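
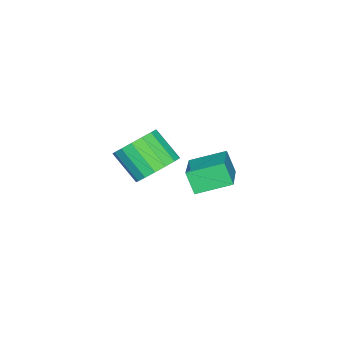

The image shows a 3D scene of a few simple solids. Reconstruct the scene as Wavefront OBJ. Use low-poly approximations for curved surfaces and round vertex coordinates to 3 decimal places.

v 1.046 3.166 1.326
v 0.927 2.718 2.201
v 2.622 3.993 1.964
v 2.503 3.545 2.839
v 1.817 2.055 0.861
v 1.698 1.607 1.736
v 3.393 2.882 1.499
v 3.274 2.434 2.374
v 0.8 -0.27 -0.084
v 1.576 0.089 0.415
v 1.415 -1.05 1.484
v 0.64 -1.41 0.984
v 1.205 0.317 0.603
v 1.044 -0.823 1.671
v 0.741 0.41 0.633
v 0.581 -0.729 1.701
v 0.291 0.347 0.498
v 0.131 -0.792 1.567
v -0.043 0.143 0.231
v -0.203 -0.996 1.299
v -0.183 -0.156 -0.109
v -0.343 -1.295 0.959
v -0.098 -0.481 -0.443
v -0.258 -1.62 0.625
v 0.193 -0.758 -0.695
v 0.032 -1.897 0.373
v 0.622 -0.923 -0.807
v 0.462 -2.062 0.261
v 1.093 -0.939 -0.753
v 0.933 -2.078 0.315
v 1.496 -0.801 -0.546
v 1.336 -1.941 0.522
v 1.74 -0.542 -0.233
v 1.58 -1.682 0.835
v 1.769 -0.221 0.114
v 1.609 -1.36 1.182
f 2 4 1
f 5 2 1
f 1 4 3
f 3 5 1
f 2 8 4
f 6 2 5
f 6 8 2
f 4 8 3
f 7 5 3
f 3 8 7
f 7 6 5
f 8 6 7
f 10 9 13
f 10 13 11
f 11 13 14
f 11 14 12
f 13 9 15
f 13 15 14
f 14 15 16
f 14 16 12
f 15 9 17
f 15 17 16
f 16 17 18
f 16 18 12
f 17 9 19
f 17 19 18
f 18 19 20
f 18 20 12
f 19 9 21
f 19 21 20
f 20 21 22
f 20 22 12
f 21 9 23
f 21 23 22
f 22 23 24
f 22 24 12
f 23 9 25
f 23 25 24
f 24 25 26
f 24 26 12
f 25 9 27
f 25 27 26
f 26 27 28
f 26 28 12
f 27 9 29
f 27 29 28
f 28 29 30
f 28 30 12
f 29 9 31
f 29 31 30
f 30 31 32
f 30 32 12
f 31 9 33
f 31 33 32
f 32 33 34
f 32 34 12
f 33 9 35
f 33 35 34
f 34 35 36
f 34 36 12
f 35 9 10
f 35 10 36
f 36 10 11
f 36 11 12



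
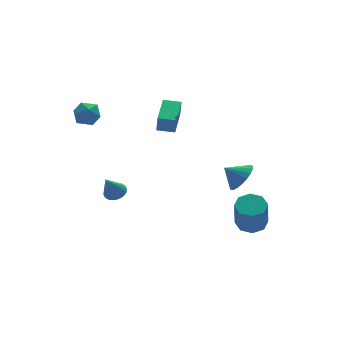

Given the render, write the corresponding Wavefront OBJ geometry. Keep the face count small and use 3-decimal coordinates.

v 0.561 2.17 1.691
v 0.545 1.965 2.731
v -0.307 2.716 1.785
v -0.323 2.511 2.825
v 1.643 3.829 2.035
v 1.627 3.624 3.075
v 0.775 4.375 2.129
v 0.759 4.17 3.169
v 3.105 -2.123 -3.69
v 3.915 -1.838 -3.42
v 3.525 -2.492 -1.56
v 2.715 -2.777 -1.83
v 3.43 -1.355 -3.352
v 3.039 -2.009 -1.492
v 2.754 -1.321 -3.482
v 2.363 -1.975 -1.622
v 2.284 -1.757 -3.734
v 1.893 -2.411 -1.874
v 2.295 -2.408 -3.96
v 1.905 -3.062 -2.1
v 2.781 -2.891 -4.028
v 2.39 -3.545 -2.168
v 3.457 -2.925 -3.898
v 3.066 -3.579 -2.038
v 3.927 -2.489 -3.646
v 3.536 -3.143 -1.786
v -3.218 1.731 -1.804
v -2.642 1.476 -1.576
v -3.902 1.389 -0.456
v -2.62 1.726 -1.501
v -2.689 1.976 -1.473
v -2.839 2.189 -1.495
v -3.046 2.333 -1.564
v -3.28 2.385 -1.669
v -3.504 2.337 -1.795
v -3.684 2.197 -1.922
v -3.794 1.987 -2.032
v -3.815 1.737 -2.106
v -3.746 1.486 -2.135
v -3.596 1.273 -2.113
v -3.389 1.13 -2.044
v -3.156 1.078 -1.938
v -2.931 1.126 -1.812
v -2.751 1.265 -1.685
v 3.629 0.161 -1.609
v 4.097 -0.262 -0.795
v 2.811 0.639 -0.891
v 4.294 0.117 -0.823
v 4.376 0.504 -0.988
v 4.328 0.832 -1.26
v 4.16 1.043 -1.592
v 3.9 1.102 -1.927
v 3.594 0.998 -2.208
v 3.293 0.75 -2.385
v 3.051 0.399 -2.427
v 2.909 0.007 -2.329
v 2.891 -0.358 -2.106
v 3.001 -0.633 -1.797
v 3.22 -0.772 -1.456
v 3.509 -0.749 -1.141
v 3.82 -0.568 -0.907
v -4.377 4.6 3.314
v -3.518 4.667 3.507
v -4.222 3.193 3.113
v -3.363 3.26 3.306
v -3.968 3.38 3.938
v -4.064 4.25 4.062
v -3.676 3.61 2.558
v -3.772 4.48 2.682
v -3.085 4.055 3.039
v -3.265 3.913 3.892
v -4.475 3.947 2.728
v -4.655 3.805 3.581
f 2 4 1
f 5 2 1
f 1 4 3
f 3 5 1
f 2 8 4
f 6 2 5
f 6 8 2
f 4 8 3
f 7 5 3
f 3 8 7
f 7 6 5
f 8 6 7
f 10 9 13
f 10 13 11
f 11 13 14
f 11 14 12
f 13 9 15
f 13 15 14
f 14 15 16
f 14 16 12
f 15 9 17
f 15 17 16
f 16 17 18
f 16 18 12
f 17 9 19
f 17 19 18
f 18 19 20
f 18 20 12
f 19 9 21
f 19 21 20
f 20 21 22
f 20 22 12
f 21 9 23
f 21 23 22
f 22 23 24
f 22 24 12
f 23 9 25
f 23 25 24
f 24 25 26
f 24 26 12
f 25 9 10
f 25 10 26
f 26 10 11
f 26 11 12
f 28 27 30
f 28 30 29
f 30 27 31
f 30 31 29
f 31 27 32
f 31 32 29
f 32 27 33
f 32 33 29
f 33 27 34
f 33 34 29
f 34 27 35
f 34 35 29
f 35 27 36
f 35 36 29
f 36 27 37
f 36 37 29
f 37 27 38
f 37 38 29
f 38 27 39
f 38 39 29
f 39 27 40
f 39 40 29
f 40 27 41
f 40 41 29
f 41 27 42
f 41 42 29
f 42 27 43
f 42 43 29
f 43 27 44
f 43 44 29
f 44 27 28
f 44 28 29
f 46 45 48
f 46 48 47
f 48 45 49
f 48 49 47
f 49 45 50
f 49 50 47
f 50 45 51
f 50 51 47
f 51 45 52
f 51 52 47
f 52 45 53
f 52 53 47
f 53 45 54
f 53 54 47
f 54 45 55
f 54 55 47
f 55 45 56
f 55 56 47
f 56 45 57
f 56 57 47
f 57 45 58
f 57 58 47
f 58 45 59
f 58 59 47
f 59 45 60
f 59 60 47
f 60 45 61
f 60 61 47
f 61 45 46
f 61 46 47
f 62 73 67
f 62 67 63
f 62 63 69
f 62 69 72
f 62 72 73
f 63 67 71
f 67 73 66
f 73 72 64
f 72 69 68
f 69 63 70
f 65 71 66
f 65 66 64
f 65 64 68
f 65 68 70
f 65 70 71
f 66 71 67
f 64 66 73
f 68 64 72
f 70 68 69
f 71 70 63



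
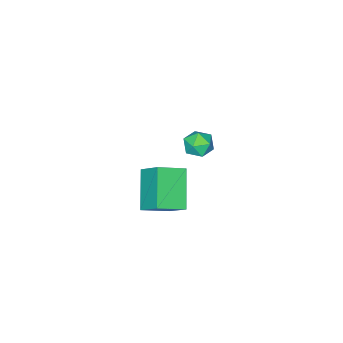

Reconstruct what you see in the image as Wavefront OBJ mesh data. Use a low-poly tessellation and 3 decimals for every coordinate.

v -3.925 2.898 2.773
v -3.682 3.27 2.173
v -2.918 2.23 2.767
v -2.675 2.602 2.167
v -2.719 2.947 2.828
v -3.341 3.36 2.832
v -3.259 2.14 2.108
v -3.881 2.553 2.112
v -3.27 2.802 1.763
v -2.936 3.3 2.207
v -3.664 2.2 2.733
v -3.33 2.698 3.177
v -4.893 -0.442 -2.802
v -4.77 0.701 -1.762
v -3.686 0.674 -4.172
v -3.563 1.817 -3.132
v -3.677 -1.077 -2.248
v -3.554 0.066 -1.208
v -2.47 0.039 -3.618
v -2.347 1.182 -2.578
f 1 12 6
f 1 6 2
f 1 2 8
f 1 8 11
f 1 11 12
f 2 6 10
f 6 12 5
f 12 11 3
f 11 8 7
f 8 2 9
f 4 10 5
f 4 5 3
f 4 3 7
f 4 7 9
f 4 9 10
f 5 10 6
f 3 5 12
f 7 3 11
f 9 7 8
f 10 9 2
f 14 16 13
f 17 14 13
f 13 16 15
f 15 17 13
f 14 20 16
f 18 14 17
f 18 20 14
f 16 20 15
f 19 17 15
f 15 20 19
f 19 18 17
f 20 18 19



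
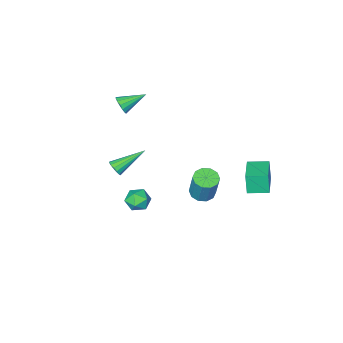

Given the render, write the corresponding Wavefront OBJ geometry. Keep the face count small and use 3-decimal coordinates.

v 1.868 -3.979 3.267
v 2.2 -3.602 3.678
v 0.452 -3.481 3.953
v 2.139 -3.407 3.411
v 2.006 -3.365 3.105
v 1.835 -3.488 2.843
v 1.673 -3.742 2.694
v 1.563 -4.06 2.698
v 1.535 -4.357 2.855
v 1.596 -4.552 3.122
v 1.729 -4.594 3.428
v 1.9 -4.471 3.691
v 2.062 -4.216 3.84
v 2.172 -3.898 3.835
v 2.405 -0.467 -2.522
v 3.192 -0.539 -2.839
v 2.068 -1.681 -3.081
v 2.855 -1.753 -3.398
v 2.728 -1.806 -2.557
v 2.937 -1.056 -2.212
v 2.323 -1.164 -3.708
v 2.532 -0.414 -3.363
v 3.142 -0.97 -3.572
v 3.392 -1.367 -2.861
v 1.868 -0.853 -3.059
v 2.118 -1.25 -2.348
v -2.413 2.761 -0.652
v -2.451 2.522 0.665
v -3.409 3.541 -0.54
v -3.447 3.302 0.778
v -1.253 4.198 -0.358
v -1.291 3.959 0.96
v -2.249 4.978 -0.245
v -2.287 4.739 1.072
v -0.855 0.416 -2.806
v -0.071 0.427 -2.899
v 0.14 1.095 -1.047
v -0.645 1.084 -0.954
v -0.245 0.863 -3.036
v -0.035 1.53 -1.184
v -0.652 1.127 -3.085
v -0.442 1.794 -1.233
v -1.137 1.12 -3.028
v -0.927 1.787 -1.175
v -1.514 0.845 -2.886
v -1.304 1.512 -1.033
v -1.64 0.405 -2.713
v -1.429 1.073 -0.861
v -1.465 -0.03 -2.576
v -1.255 0.637 -0.724
v -1.058 -0.294 -2.527
v -0.848 0.373 -0.675
v -0.573 -0.287 -2.585
v -0.363 0.38 -0.732
v -0.196 -0.012 -2.727
v 0.014 0.655 -0.874
v 4.846 0.034 1.808
v 5.052 -0.216 2.253
v 3.094 0.446 2.852
v 5.131 0.057 2.278
v 5.134 0.323 2.177
v 5.059 0.512 1.978
v 4.927 0.573 1.733
v 4.774 0.489 1.508
v 4.64 0.284 1.364
v 4.56 0.012 1.338
v 4.558 -0.255 1.439
v 4.632 -0.444 1.639
v 4.764 -0.505 1.883
v 4.918 -0.421 2.108
f 2 1 4
f 2 4 3
f 4 1 5
f 4 5 3
f 5 1 6
f 5 6 3
f 6 1 7
f 6 7 3
f 7 1 8
f 7 8 3
f 8 1 9
f 8 9 3
f 9 1 10
f 9 10 3
f 10 1 11
f 10 11 3
f 11 1 12
f 11 12 3
f 12 1 13
f 12 13 3
f 13 1 14
f 13 14 3
f 14 1 2
f 14 2 3
f 15 26 20
f 15 20 16
f 15 16 22
f 15 22 25
f 15 25 26
f 16 20 24
f 20 26 19
f 26 25 17
f 25 22 21
f 22 16 23
f 18 24 19
f 18 19 17
f 18 17 21
f 18 21 23
f 18 23 24
f 19 24 20
f 17 19 26
f 21 17 25
f 23 21 22
f 24 23 16
f 28 30 27
f 31 28 27
f 27 30 29
f 29 31 27
f 28 34 30
f 32 28 31
f 32 34 28
f 30 34 29
f 33 31 29
f 29 34 33
f 33 32 31
f 34 32 33
f 36 35 39
f 36 39 37
f 37 39 40
f 37 40 38
f 39 35 41
f 39 41 40
f 40 41 42
f 40 42 38
f 41 35 43
f 41 43 42
f 42 43 44
f 42 44 38
f 43 35 45
f 43 45 44
f 44 45 46
f 44 46 38
f 45 35 47
f 45 47 46
f 46 47 48
f 46 48 38
f 47 35 49
f 47 49 48
f 48 49 50
f 48 50 38
f 49 35 51
f 49 51 50
f 50 51 52
f 50 52 38
f 51 35 53
f 51 53 52
f 52 53 54
f 52 54 38
f 53 35 55
f 53 55 54
f 54 55 56
f 54 56 38
f 55 35 36
f 55 36 56
f 56 36 37
f 56 37 38
f 58 57 60
f 58 60 59
f 60 57 61
f 60 61 59
f 61 57 62
f 61 62 59
f 62 57 63
f 62 63 59
f 63 57 64
f 63 64 59
f 64 57 65
f 64 65 59
f 65 57 66
f 65 66 59
f 66 57 67
f 66 67 59
f 67 57 68
f 67 68 59
f 68 57 69
f 68 69 59
f 69 57 70
f 69 70 59
f 70 57 58
f 70 58 59



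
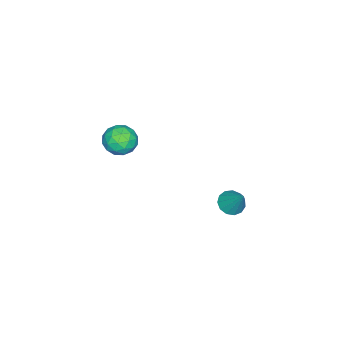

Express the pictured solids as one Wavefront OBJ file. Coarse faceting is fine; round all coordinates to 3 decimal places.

v -1.468 2.901 -0.96
v -0.764 2.948 -1.267
v -0.912 3.819 0.46
v -0.982 3.297 -1.407
v -1.354 3.519 -1.404
v -1.763 3.546 -1.261
v -2.078 3.368 -1.022
v -2.2 3.041 -0.764
v -2.089 2.67 -0.567
v -1.782 2.373 -0.496
v -1.375 2.243 -0.571
v -0.998 2.322 -0.771
v -0.77 2.585 -1.03
v -2.401 -2.996 0.636
v -1.803 -3.534 0.009
v -2.537 -4.306 1.631
v -1.939 -4.844 1.004
v -1.547 -4.075 1.547
v -1.463 -3.265 0.933
v -2.877 -4.575 0.707
v -2.793 -3.765 0.093
v -2.097 -4.509 0.053
v -1.275 -4.201 0.572
v -3.065 -3.639 1.068
v -2.243 -3.331 1.587
v -2.09 -3.15 0.236
v -2.25 -4.69 1.404
v -2.02 -4.238 1.724
v -1.668 -4.554 1.355
v -1.891 -2.992 0.779
v -1.539 -3.308 0.41
v -1.389 -3.626 1.314
v -2.801 -4.532 1.23
v -2.449 -4.848 0.861
v -2.672 -3.286 0.285
v -2.32 -3.602 -0.084
v -2.951 -4.214 0.326
v -1.911 -4.039 -0.107
v -1.991 -4.81 0.477
v -2.542 -4.651 0.303
v -2.493 -4.175 -0.058
v -1.428 -3.858 0.198
v -1.508 -4.628 0.782
v -1.278 -4.176 1.102
v -1.229 -3.7 0.741
v -1.601 -4.431 0.224
v -2.832 -3.212 0.858
v -2.912 -3.982 1.442
v -3.111 -4.14 0.899
v -3.062 -3.664 0.538
v -2.349 -3.03 1.163
v -2.429 -3.801 1.747
v -1.847 -3.665 1.698
v -1.798 -3.189 1.337
v -2.739 -3.409 1.416
f 2 1 4
f 2 4 3
f 4 1 5
f 4 5 3
f 5 1 6
f 5 6 3
f 6 1 7
f 6 7 3
f 7 1 8
f 7 8 3
f 8 1 9
f 8 9 3
f 9 1 10
f 9 10 3
f 10 1 11
f 10 11 3
f 11 1 12
f 11 12 3
f 12 1 13
f 12 13 3
f 13 1 2
f 13 2 3
f 14 51 30
f 51 25 54
f 30 54 19
f 51 54 30
f 14 30 26
f 30 19 31
f 26 31 15
f 30 31 26
f 14 26 35
f 26 15 36
f 35 36 21
f 26 36 35
f 14 35 47
f 35 21 50
f 47 50 24
f 35 50 47
f 14 47 51
f 47 24 55
f 51 55 25
f 47 55 51
f 15 31 42
f 31 19 45
f 42 45 23
f 31 45 42
f 19 54 32
f 54 25 53
f 32 53 18
f 54 53 32
f 25 55 52
f 55 24 48
f 52 48 16
f 55 48 52
f 24 50 49
f 50 21 37
f 49 37 20
f 50 37 49
f 21 36 41
f 36 15 38
f 41 38 22
f 36 38 41
f 17 43 29
f 43 23 44
f 29 44 18
f 43 44 29
f 17 29 27
f 29 18 28
f 27 28 16
f 29 28 27
f 17 27 34
f 27 16 33
f 34 33 20
f 27 33 34
f 17 34 39
f 34 20 40
f 39 40 22
f 34 40 39
f 17 39 43
f 39 22 46
f 43 46 23
f 39 46 43
f 18 44 32
f 44 23 45
f 32 45 19
f 44 45 32
f 16 28 52
f 28 18 53
f 52 53 25
f 28 53 52
f 20 33 49
f 33 16 48
f 49 48 24
f 33 48 49
f 22 40 41
f 40 20 37
f 41 37 21
f 40 37 41
f 23 46 42
f 46 22 38
f 42 38 15
f 46 38 42



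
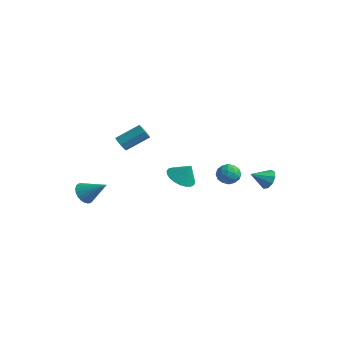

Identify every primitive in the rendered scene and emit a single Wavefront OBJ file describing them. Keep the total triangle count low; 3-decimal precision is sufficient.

v 1.876 2.202 -2.794
v 2.463 2.578 -3.163
v 2.677 1.262 -2.477
v 3.264 1.638 -2.846
v 2.962 1.935 -2.181
v 2.466 2.516 -2.377
v 2.674 1.324 -3.263
v 2.178 1.905 -3.459
v 2.956 2.036 -3.453
v 3.134 2.413 -2.783
v 2.006 1.427 -2.857
v 2.184 1.804 -2.187
v 2.099 2.473 -3.006
v 3.041 1.367 -2.634
v 2.863 1.542 -2.243
v 3.208 1.763 -2.459
v 2.101 2.436 -2.544
v 2.446 2.657 -2.761
v 2.739 2.279 -2.184
v 2.694 1.183 -2.879
v 3.039 1.404 -3.096
v 1.932 2.077 -3.181
v 2.277 2.298 -3.397
v 2.401 1.561 -3.456
v 2.734 2.375 -3.393
v 3.205 1.822 -3.207
v 2.858 1.638 -3.452
v 2.567 1.979 -3.568
v 2.838 2.597 -3
v 3.31 2.044 -2.814
v 3.132 2.218 -2.423
v 2.84 2.56 -2.538
v 3.128 2.278 -3.17
v 1.83 1.796 -2.826
v 2.302 1.243 -2.64
v 2.3 1.28 -3.102
v 2.008 1.622 -3.217
v 1.935 2.018 -2.433
v 2.406 1.465 -2.247
v 2.573 1.861 -2.072
v 2.282 2.202 -2.188
v 2.012 1.562 -2.47
v -3.131 -1.333 -1.164
v -2.771 -1.707 -0.953
v -2.009 -0.46 -0.045
v -2.369 -0.087 -0.256
v -2.629 -1.529 -1.317
v -1.867 -0.283 -0.408
v -2.781 -1.236 -1.591
v -2.019 0.01 -0.682
v -3.138 -1 -1.615
v -2.376 0.246 -0.706
v -3.491 -0.96 -1.375
v -2.729 0.287 -0.467
v -3.633 -1.137 -1.012
v -2.871 0.109 -0.103
v -3.481 -1.43 -0.738
v -2.719 -0.184 0.171
v -3.124 -1.666 -0.714
v -2.362 -0.42 0.195
v -0.83 1.417 -4.225
v -0.057 1.766 -4.735
v -0.27 1.743 -3.155
v -0.299 2.097 -4.71
v -0.633 2.311 -4.6
v -1.001 2.371 -4.426
v -1.34 2.265 -4.217
v -1.59 2.013 -4.009
v -1.709 1.657 -3.838
v -1.675 1.26 -3.735
v -1.496 0.891 -3.716
v -1.201 0.612 -3.785
v -0.842 0.472 -3.93
v -0.481 0.496 -4.126
v -0.18 0.678 -4.339
v 0.009 0.989 -4.532
v 0.052 1.374 -4.673
v 3.49 4.427 -3.942
v 4.076 4.388 -3.476
v 2.93 3.473 -3.318
v 3.726 4.715 -3.291
v 3.265 4.906 -3.41
v 2.91 4.874 -3.779
v 2.826 4.632 -4.224
v 3.052 4.295 -4.537
v 3.484 4.019 -4.571
v 3.918 3.935 -4.311
v 4.152 4.081 -3.879
v -3.282 -4.211 -4.253
v -2.827 -4.102 -4.903
v -1.978 -3.649 -3.247
v -2.977 -3.807 -4.873
v -3.18 -3.581 -4.736
v -3.401 -3.465 -4.516
v -3.6 -3.477 -4.25
v -3.745 -3.616 -3.985
v -3.81 -3.858 -3.766
v -3.783 -4.162 -3.632
v -3.67 -4.473 -3.605
v -3.489 -4.739 -3.69
v -3.273 -4.914 -3.872
v -3.058 -4.967 -4.12
v -2.882 -4.89 -4.392
v -2.775 -4.695 -4.639
v -2.756 -4.416 -4.82
f 1 38 17
f 38 12 41
f 17 41 6
f 38 41 17
f 1 17 13
f 17 6 18
f 13 18 2
f 17 18 13
f 1 13 22
f 13 2 23
f 22 23 8
f 13 23 22
f 1 22 34
f 22 8 37
f 34 37 11
f 22 37 34
f 1 34 38
f 34 11 42
f 38 42 12
f 34 42 38
f 2 18 29
f 18 6 32
f 29 32 10
f 18 32 29
f 6 41 19
f 41 12 40
f 19 40 5
f 41 40 19
f 12 42 39
f 42 11 35
f 39 35 3
f 42 35 39
f 11 37 36
f 37 8 24
f 36 24 7
f 37 24 36
f 8 23 28
f 23 2 25
f 28 25 9
f 23 25 28
f 4 30 16
f 30 10 31
f 16 31 5
f 30 31 16
f 4 16 14
f 16 5 15
f 14 15 3
f 16 15 14
f 4 14 21
f 14 3 20
f 21 20 7
f 14 20 21
f 4 21 26
f 21 7 27
f 26 27 9
f 21 27 26
f 4 26 30
f 26 9 33
f 30 33 10
f 26 33 30
f 5 31 19
f 31 10 32
f 19 32 6
f 31 32 19
f 3 15 39
f 15 5 40
f 39 40 12
f 15 40 39
f 7 20 36
f 20 3 35
f 36 35 11
f 20 35 36
f 9 27 28
f 27 7 24
f 28 24 8
f 27 24 28
f 10 33 29
f 33 9 25
f 29 25 2
f 33 25 29
f 44 43 47
f 44 47 45
f 45 47 48
f 45 48 46
f 47 43 49
f 47 49 48
f 48 49 50
f 48 50 46
f 49 43 51
f 49 51 50
f 50 51 52
f 50 52 46
f 51 43 53
f 51 53 52
f 52 53 54
f 52 54 46
f 53 43 55
f 53 55 54
f 54 55 56
f 54 56 46
f 55 43 57
f 55 57 56
f 56 57 58
f 56 58 46
f 57 43 59
f 57 59 58
f 58 59 60
f 58 60 46
f 59 43 44
f 59 44 60
f 60 44 45
f 60 45 46
f 62 61 64
f 62 64 63
f 64 61 65
f 64 65 63
f 65 61 66
f 65 66 63
f 66 61 67
f 66 67 63
f 67 61 68
f 67 68 63
f 68 61 69
f 68 69 63
f 69 61 70
f 69 70 63
f 70 61 71
f 70 71 63
f 71 61 72
f 71 72 63
f 72 61 73
f 72 73 63
f 73 61 74
f 73 74 63
f 74 61 75
f 74 75 63
f 75 61 76
f 75 76 63
f 76 61 77
f 76 77 63
f 77 61 62
f 77 62 63
f 79 78 81
f 79 81 80
f 81 78 82
f 81 82 80
f 82 78 83
f 82 83 80
f 83 78 84
f 83 84 80
f 84 78 85
f 84 85 80
f 85 78 86
f 85 86 80
f 86 78 87
f 86 87 80
f 87 78 88
f 87 88 80
f 88 78 79
f 88 79 80
f 90 89 92
f 90 92 91
f 92 89 93
f 92 93 91
f 93 89 94
f 93 94 91
f 94 89 95
f 94 95 91
f 95 89 96
f 95 96 91
f 96 89 97
f 96 97 91
f 97 89 98
f 97 98 91
f 98 89 99
f 98 99 91
f 99 89 100
f 99 100 91
f 100 89 101
f 100 101 91
f 101 89 102
f 101 102 91
f 102 89 103
f 102 103 91
f 103 89 104
f 103 104 91
f 104 89 105
f 104 105 91
f 105 89 90
f 105 90 91



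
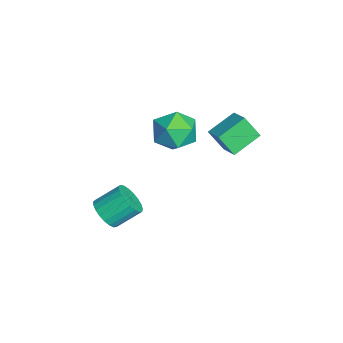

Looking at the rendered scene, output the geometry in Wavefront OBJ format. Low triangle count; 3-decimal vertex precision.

v -0.53 -0.693 2.685
v 0.556 -0.161 2.908
v -0.116 -2.099 4.032
v 0.97 -1.567 4.255
v -0.071 -1.007 4.596
v -0.327 -0.138 3.764
v 0.767 -2.122 3.176
v 0.511 -1.253 2.344
v 1.358 -1.043 3.211
v 0.84 -0.354 4.089
v -0.4 -1.906 2.851
v -0.918 -1.217 3.729
v -0.531 2.449 2.627
v -0.797 1.723 3.734
v 0.529 2.84 3.138
v 0.263 2.113 4.245
v 0.257 1.167 1.975
v -0.009 0.44 3.082
v 1.317 1.557 2.486
v 1.051 0.831 3.593
v 1.066 -4.473 -1.847
v 1.933 -4.538 -1.578
v 1.741 -3.313 -0.664
v 0.874 -3.247 -0.933
v 1.96 -4.309 -1.878
v 1.769 -3.084 -0.965
v 1.833 -4.109 -2.173
v 1.642 -2.884 -1.26
v 1.574 -3.972 -2.412
v 1.382 -2.747 -1.498
v 1.226 -3.921 -2.553
v 1.035 -2.696 -1.639
v 0.851 -3.966 -2.571
v 0.66 -2.741 -1.658
v 0.513 -4.098 -2.465
v 0.321 -2.873 -1.551
v 0.27 -4.295 -2.251
v 0.079 -3.07 -1.338
v 0.165 -4.523 -1.968
v -0.026 -3.298 -1.055
v 0.216 -4.742 -1.664
v 0.025 -3.517 -0.75
v 0.413 -4.914 -1.391
v 0.222 -3.689 -0.478
v 0.724 -5.01 -1.197
v 0.533 -3.785 -0.284
v 1.093 -5.013 -1.115
v 0.902 -3.788 -0.202
v 1.458 -4.923 -1.16
v 1.267 -3.698 -0.247
v 1.755 -4.755 -1.324
v 1.564 -3.53 -0.41
f 1 12 6
f 1 6 2
f 1 2 8
f 1 8 11
f 1 11 12
f 2 6 10
f 6 12 5
f 12 11 3
f 11 8 7
f 8 2 9
f 4 10 5
f 4 5 3
f 4 3 7
f 4 7 9
f 4 9 10
f 5 10 6
f 3 5 12
f 7 3 11
f 9 7 8
f 10 9 2
f 14 16 13
f 17 14 13
f 13 16 15
f 15 17 13
f 14 20 16
f 18 14 17
f 18 20 14
f 16 20 15
f 19 17 15
f 15 20 19
f 19 18 17
f 20 18 19
f 22 21 25
f 22 25 23
f 23 25 26
f 23 26 24
f 25 21 27
f 25 27 26
f 26 27 28
f 26 28 24
f 27 21 29
f 27 29 28
f 28 29 30
f 28 30 24
f 29 21 31
f 29 31 30
f 30 31 32
f 30 32 24
f 31 21 33
f 31 33 32
f 32 33 34
f 32 34 24
f 33 21 35
f 33 35 34
f 34 35 36
f 34 36 24
f 35 21 37
f 35 37 36
f 36 37 38
f 36 38 24
f 37 21 39
f 37 39 38
f 38 39 40
f 38 40 24
f 39 21 41
f 39 41 40
f 40 41 42
f 40 42 24
f 41 21 43
f 41 43 42
f 42 43 44
f 42 44 24
f 43 21 45
f 43 45 44
f 44 45 46
f 44 46 24
f 45 21 47
f 45 47 46
f 46 47 48
f 46 48 24
f 47 21 49
f 47 49 48
f 48 49 50
f 48 50 24
f 49 21 51
f 49 51 50
f 50 51 52
f 50 52 24
f 51 21 22
f 51 22 52
f 52 22 23
f 52 23 24



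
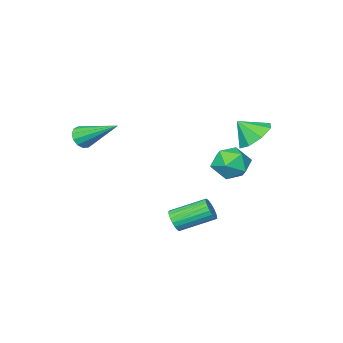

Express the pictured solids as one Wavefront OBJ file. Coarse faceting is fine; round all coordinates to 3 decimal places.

v -1.508 1.243 3.197
v -0.712 1.741 2.996
v -0.952 0.697 4.043
v -1.136 2.078 3.492
v -1.779 1.926 3.815
v -2.262 1.374 3.776
v -2.303 0.745 3.398
v -1.879 0.408 2.902
v -1.237 0.56 2.579
v -0.753 1.112 2.618
v 2.12 0.216 -1.186
v 2.441 0.24 -0.691
v 1.241 1.249 0.04
v 0.92 1.224 -0.454
v 2.527 0.432 -0.817
v 1.326 1.441 -0.086
v 2.542 0.588 -1.007
v 1.341 1.596 -0.275
v 2.484 0.678 -1.227
v 1.284 1.687 -0.496
v 2.363 0.689 -1.44
v 1.163 1.698 -0.709
v 2.2 0.618 -1.609
v 1 1.627 -0.878
v 2.024 0.477 -1.705
v 0.823 1.486 -0.974
v 1.864 0.292 -1.711
v 0.663 1.3 -0.98
v 1.748 0.092 -1.627
v 0.548 1.101 -0.895
v 1.697 -0.085 -1.465
v 0.496 0.923 -0.734
v 1.719 -0.211 -1.256
v 0.518 0.798 -0.525
v 1.81 -0.263 -1.034
v 0.61 0.746 -0.303
v 1.955 -0.232 -0.839
v 0.755 0.777 -0.108
v 2.129 -0.124 -0.703
v 0.928 0.885 0.028
v 2.301 0.043 -0.651
v 1.1 1.052 0.08
v 3.448 -4.406 2.584
v 3.953 -4.097 2.371
v 2.852 -2.654 3.716
v 3.693 -4.035 2.138
v 3.354 -4.091 2.046
v 3.045 -4.247 2.126
v 2.864 -4.454 2.35
v 2.868 -4.645 2.649
v 3.056 -4.761 2.927
v 3.368 -4.764 3.096
v 3.706 -4.654 3.102
v 3.961 -4.465 2.944
v 4.053 -4.257 2.671
v 0.115 2.463 1.998
v 0.872 2.053 2.415
v -0.592 1.087 1.925
v 0.165 0.677 2.342
v -0.394 1.27 2.843
v 0.043 2.12 2.888
v 0.237 1.02 1.452
v 0.674 1.87 1.497
v 0.947 1.16 2.077
v 0.557 1.315 2.937
v -0.277 1.825 1.403
v -0.667 1.98 2.263
f 2 1 4
f 2 4 3
f 4 1 5
f 4 5 3
f 5 1 6
f 5 6 3
f 6 1 7
f 6 7 3
f 7 1 8
f 7 8 3
f 8 1 9
f 8 9 3
f 9 1 10
f 9 10 3
f 10 1 2
f 10 2 3
f 12 11 15
f 12 15 13
f 13 15 16
f 13 16 14
f 15 11 17
f 15 17 16
f 16 17 18
f 16 18 14
f 17 11 19
f 17 19 18
f 18 19 20
f 18 20 14
f 19 11 21
f 19 21 20
f 20 21 22
f 20 22 14
f 21 11 23
f 21 23 22
f 22 23 24
f 22 24 14
f 23 11 25
f 23 25 24
f 24 25 26
f 24 26 14
f 25 11 27
f 25 27 26
f 26 27 28
f 26 28 14
f 27 11 29
f 27 29 28
f 28 29 30
f 28 30 14
f 29 11 31
f 29 31 30
f 30 31 32
f 30 32 14
f 31 11 33
f 31 33 32
f 32 33 34
f 32 34 14
f 33 11 35
f 33 35 34
f 34 35 36
f 34 36 14
f 35 11 37
f 35 37 36
f 36 37 38
f 36 38 14
f 37 11 39
f 37 39 38
f 38 39 40
f 38 40 14
f 39 11 41
f 39 41 40
f 40 41 42
f 40 42 14
f 41 11 12
f 41 12 42
f 42 12 13
f 42 13 14
f 44 43 46
f 44 46 45
f 46 43 47
f 46 47 45
f 47 43 48
f 47 48 45
f 48 43 49
f 48 49 45
f 49 43 50
f 49 50 45
f 50 43 51
f 50 51 45
f 51 43 52
f 51 52 45
f 52 43 53
f 52 53 45
f 53 43 54
f 53 54 45
f 54 43 55
f 54 55 45
f 55 43 44
f 55 44 45
f 56 67 61
f 56 61 57
f 56 57 63
f 56 63 66
f 56 66 67
f 57 61 65
f 61 67 60
f 67 66 58
f 66 63 62
f 63 57 64
f 59 65 60
f 59 60 58
f 59 58 62
f 59 62 64
f 59 64 65
f 60 65 61
f 58 60 67
f 62 58 66
f 64 62 63
f 65 64 57



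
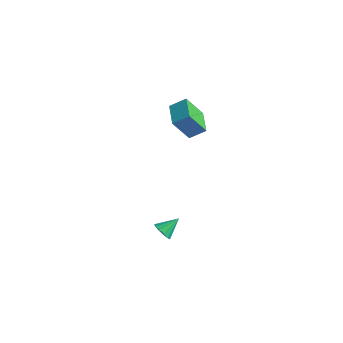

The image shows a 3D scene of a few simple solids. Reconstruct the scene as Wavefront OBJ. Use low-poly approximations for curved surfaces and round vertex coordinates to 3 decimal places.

v 2.321 -0.109 -3.875
v 2.735 -0.481 -3.54
v 2.659 0.889 -3.185
v 2.923 -0.348 -3.825
v 2.92 -0.139 -4.125
v 2.727 0.079 -4.347
v 2.404 0.238 -4.418
v 2.056 0.286 -4.317
v 1.791 0.209 -4.076
v 1.695 0.031 -3.771
v 1.797 -0.192 -3.499
v 2.066 -0.388 -3.346
v 2.415 -0.496 -3.362
v 0.894 3.451 2.781
v 0.314 2.709 4.256
v 1.533 4.125 3.371
v 0.953 3.383 4.846
v 2.047 2.417 2.714
v 1.467 1.675 4.189
v 2.686 3.091 3.304
v 2.106 2.349 4.779
f 2 1 4
f 2 4 3
f 4 1 5
f 4 5 3
f 5 1 6
f 5 6 3
f 6 1 7
f 6 7 3
f 7 1 8
f 7 8 3
f 8 1 9
f 8 9 3
f 9 1 10
f 9 10 3
f 10 1 11
f 10 11 3
f 11 1 12
f 11 12 3
f 12 1 13
f 12 13 3
f 13 1 2
f 13 2 3
f 15 17 14
f 18 15 14
f 14 17 16
f 16 18 14
f 15 21 17
f 19 15 18
f 19 21 15
f 17 21 16
f 20 18 16
f 16 21 20
f 20 19 18
f 21 19 20



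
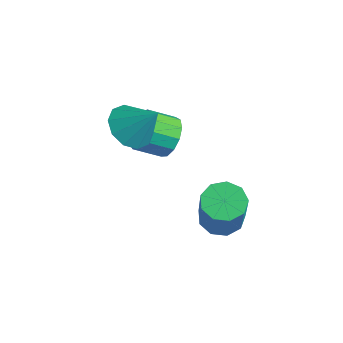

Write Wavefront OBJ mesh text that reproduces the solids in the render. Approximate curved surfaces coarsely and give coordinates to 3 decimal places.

v 1.202 -0.575 -1.348
v 1.824 -0.782 -1.712
v 2.681 -1.292 0.045
v 2.058 -1.085 0.408
v 1.853 -0.286 -1.582
v 2.71 -0.796 0.175
v 1.578 0.074 -1.343
v 2.434 -0.436 0.414
v 1.126 0.131 -1.107
v 1.982 -0.379 0.65
v 0.71 -0.143 -0.983
v 1.566 -0.653 0.774
v 0.524 -0.618 -1.031
v 1.38 -1.128 0.726
v 0.655 -1.074 -1.227
v 1.512 -1.584 0.53
v 1.042 -1.296 -1.48
v 1.899 -1.806 0.277
v 1.504 -1.181 -1.672
v 2.36 -1.691 0.085
v -1.274 -0.901 0.946
v -0.612 -0.964 1.373
v -1.005 -1.782 1.861
v -1.666 -1.719 1.434
v -0.884 -0.697 1.602
v -1.277 -1.515 2.09
v -1.28 -0.494 1.623
v -1.673 -1.312 2.111
v -1.674 -0.421 1.429
v -2.067 -1.239 1.917
v -1.941 -0.5 1.082
v -2.333 -1.318 1.569
v -1.996 -0.706 0.691
v -2.388 -1.524 1.179
v -1.821 -0.975 0.382
v -2.214 -1.793 0.869
v -1.473 -1.22 0.251
v -1.866 -2.037 0.739
v -1.062 -1.363 0.342
v -1.454 -2.181 0.829
v -0.718 -1.36 0.624
v -1.11 -2.178 1.111
v -0.55 -1.212 1.008
v -0.943 -2.029 1.496
v -0.992 -2.514 2.458
v -0.282 -2.716 1.997
v -0.188 -2.026 3.482
v -0.425 -2.214 1.87
v -0.784 -1.826 1.968
v -1.223 -1.701 2.252
v -1.573 -1.886 2.616
v -1.702 -2.311 2.919
v -1.559 -2.814 3.046
v -1.199 -3.202 2.949
v -0.761 -3.327 2.664
v -0.41 -3.142 2.301
f 2 1 5
f 2 5 3
f 3 5 6
f 3 6 4
f 5 1 7
f 5 7 6
f 6 7 8
f 6 8 4
f 7 1 9
f 7 9 8
f 8 9 10
f 8 10 4
f 9 1 11
f 9 11 10
f 10 11 12
f 10 12 4
f 11 1 13
f 11 13 12
f 12 13 14
f 12 14 4
f 13 1 15
f 13 15 14
f 14 15 16
f 14 16 4
f 15 1 17
f 15 17 16
f 16 17 18
f 16 18 4
f 17 1 19
f 17 19 18
f 18 19 20
f 18 20 4
f 19 1 2
f 19 2 20
f 20 2 3
f 20 3 4
f 22 21 25
f 22 25 23
f 23 25 26
f 23 26 24
f 25 21 27
f 25 27 26
f 26 27 28
f 26 28 24
f 27 21 29
f 27 29 28
f 28 29 30
f 28 30 24
f 29 21 31
f 29 31 30
f 30 31 32
f 30 32 24
f 31 21 33
f 31 33 32
f 32 33 34
f 32 34 24
f 33 21 35
f 33 35 34
f 34 35 36
f 34 36 24
f 35 21 37
f 35 37 36
f 36 37 38
f 36 38 24
f 37 21 39
f 37 39 38
f 38 39 40
f 38 40 24
f 39 21 41
f 39 41 40
f 40 41 42
f 40 42 24
f 41 21 43
f 41 43 42
f 42 43 44
f 42 44 24
f 43 21 22
f 43 22 44
f 44 22 23
f 44 23 24
f 46 45 48
f 46 48 47
f 48 45 49
f 48 49 47
f 49 45 50
f 49 50 47
f 50 45 51
f 50 51 47
f 51 45 52
f 51 52 47
f 52 45 53
f 52 53 47
f 53 45 54
f 53 54 47
f 54 45 55
f 54 55 47
f 55 45 56
f 55 56 47
f 56 45 46
f 56 46 47



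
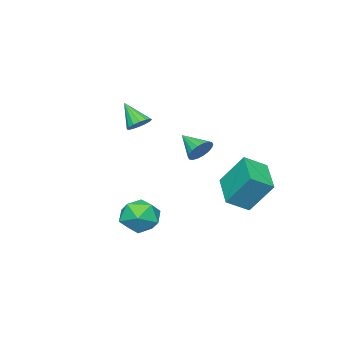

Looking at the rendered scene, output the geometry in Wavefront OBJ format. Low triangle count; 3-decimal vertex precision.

v -1.292 1.577 0.954
v -0.693 1.325 0.644
v -1.428 0.403 1.646
v -0.582 1.468 0.908
v -0.611 1.632 1.181
v -0.775 1.786 1.409
v -1.042 1.898 1.547
v -1.358 1.947 1.568
v -1.661 1.922 1.466
v -1.891 1.829 1.263
v -2.002 1.686 0.999
v -1.973 1.522 0.726
v -1.808 1.368 0.498
v -1.542 1.256 0.36
v -1.226 1.207 0.339
v -0.923 1.231 0.441
v -1.055 -1.78 1.984
v -0.637 -1.411 2.318
v -1.125 -2.74 3.136
v -0.942 -1.292 2.398
v -1.277 -1.304 2.367
v -1.552 -1.444 2.234
v -1.694 -1.674 2.034
v -1.665 -1.933 1.82
v -1.472 -2.15 1.651
v -1.168 -2.269 1.571
v -0.833 -2.256 1.601
v -0.558 -2.117 1.735
v -0.416 -1.887 1.935
v -0.445 -1.628 2.148
v 2.483 1.761 -1.216
v 3.382 1.715 -1.778
v 1.758 0.625 -2.282
v 2.657 0.579 -2.844
v 2.623 0.175 -1.862
v 3.071 0.878 -1.203
v 2.069 1.462 -2.857
v 2.517 2.165 -2.198
v 3.126 1.53 -2.792
v 3.469 0.734 -2.178
v 1.671 1.606 -1.882
v 2.014 0.81 -1.268
v -2.601 1.679 -1.235
v -2.938 2.79 0.368
v -3.541 2.312 -1.872
v -3.878 3.424 -0.269
v -1.242 3.036 -1.891
v -1.579 4.148 -0.288
v -2.182 3.67 -2.528
v -2.519 4.781 -0.925
f 2 1 4
f 2 4 3
f 4 1 5
f 4 5 3
f 5 1 6
f 5 6 3
f 6 1 7
f 6 7 3
f 7 1 8
f 7 8 3
f 8 1 9
f 8 9 3
f 9 1 10
f 9 10 3
f 10 1 11
f 10 11 3
f 11 1 12
f 11 12 3
f 12 1 13
f 12 13 3
f 13 1 14
f 13 14 3
f 14 1 15
f 14 15 3
f 15 1 16
f 15 16 3
f 16 1 2
f 16 2 3
f 18 17 20
f 18 20 19
f 20 17 21
f 20 21 19
f 21 17 22
f 21 22 19
f 22 17 23
f 22 23 19
f 23 17 24
f 23 24 19
f 24 17 25
f 24 25 19
f 25 17 26
f 25 26 19
f 26 17 27
f 26 27 19
f 27 17 28
f 27 28 19
f 28 17 29
f 28 29 19
f 29 17 30
f 29 30 19
f 30 17 18
f 30 18 19
f 31 42 36
f 31 36 32
f 31 32 38
f 31 38 41
f 31 41 42
f 32 36 40
f 36 42 35
f 42 41 33
f 41 38 37
f 38 32 39
f 34 40 35
f 34 35 33
f 34 33 37
f 34 37 39
f 34 39 40
f 35 40 36
f 33 35 42
f 37 33 41
f 39 37 38
f 40 39 32
f 44 46 43
f 47 44 43
f 43 46 45
f 45 47 43
f 44 50 46
f 48 44 47
f 48 50 44
f 46 50 45
f 49 47 45
f 45 50 49
f 49 48 47
f 50 48 49



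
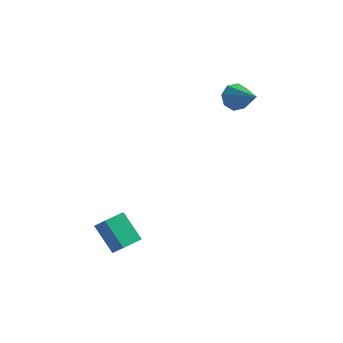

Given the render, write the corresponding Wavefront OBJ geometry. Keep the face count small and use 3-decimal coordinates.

v -3.054 -3.265 -4.601
v -3.985 -2.335 -3.402
v -2.256 -2.359 -4.683
v -3.187 -1.43 -3.484
v -2.493 -3.69 -3.836
v -3.424 -2.761 -2.637
v -1.695 -2.785 -3.918
v -2.626 -1.855 -2.719
v 2.57 2.938 2.406
v 3.002 2.761 1.72
v 3.59 1.602 3.394
v 3.272 3.222 2.065
v 3.13 3.516 2.61
v 2.66 3.472 3.035
v 2.138 3.115 3.092
v 1.868 2.655 2.747
v 2.01 2.361 2.203
v 2.48 2.404 1.777
f 2 4 1
f 5 2 1
f 1 4 3
f 3 5 1
f 2 8 4
f 6 2 5
f 6 8 2
f 4 8 3
f 7 5 3
f 3 8 7
f 7 6 5
f 8 6 7
f 10 9 12
f 10 12 11
f 12 9 13
f 12 13 11
f 13 9 14
f 13 14 11
f 14 9 15
f 14 15 11
f 15 9 16
f 15 16 11
f 16 9 17
f 16 17 11
f 17 9 18
f 17 18 11
f 18 9 10
f 18 10 11



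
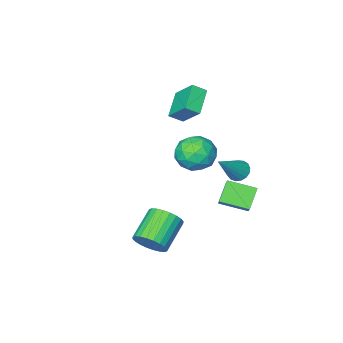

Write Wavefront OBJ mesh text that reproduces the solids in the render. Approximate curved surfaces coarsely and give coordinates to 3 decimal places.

v -2.976 -4.313 0.989
v -2.281 -4.676 1.47
v -3.147 -2.987 2.239
v -2.452 -3.35 2.719
v -1.848 -3.33 0.101
v -1.153 -3.693 0.581
v -2.019 -2.004 1.35
v -1.324 -2.367 1.831
v -0.309 2.116 -2.636
v -1.145 1.62 -1.657
v -1.412 3.209 -3.024
v -2.248 2.713 -2.045
v 0.148 2.847 -1.875
v -0.688 2.351 -0.896
v -0.955 3.94 -2.263
v -1.791 3.444 -1.284
v 0.626 3.264 2.472
v 1.501 3.833 2.024
v 1.599 1.707 2.396
v 2.474 2.276 1.948
v 2.177 2.452 3.03
v 1.576 3.414 3.077
v 1.524 2.126 1.343
v 0.923 3.088 1.39
v 2.056 3.129 1.326
v 2.46 3.33 2.368
v 0.64 2.21 2.052
v 1.044 2.411 3.094
v 0.978 3.685 2.255
v 2.122 1.855 2.165
v 1.947 1.958 2.801
v 2.461 2.292 2.538
v 1.022 3.439 2.874
v 1.537 3.773 2.61
v 1.934 2.961 3.201
v 1.563 1.767 1.81
v 2.078 2.101 1.546
v 0.639 3.248 1.882
v 1.153 3.582 1.619
v 1.166 2.579 1.219
v 1.819 3.606 1.581
v 2.39 2.69 1.536
v 1.832 2.603 1.181
v 1.479 3.168 1.209
v 2.056 3.724 2.194
v 2.628 2.809 2.149
v 2.453 2.912 2.785
v 2.1 3.478 2.812
v 2.382 3.31 1.783
v 0.472 2.731 2.271
v 1.044 1.816 2.226
v 1 2.062 1.608
v 0.647 2.628 1.635
v 0.71 2.85 2.884
v 1.281 1.934 2.839
v 1.621 2.372 3.211
v 1.268 2.937 3.239
v 0.718 2.23 2.637
v 3.713 1.894 -4.254
v 4.271 1.884 -3.461
v 2.765 1.115 -2.412
v 2.207 1.126 -3.206
v 4.114 2.227 -3.436
v 2.607 1.458 -2.387
v 3.895 2.519 -3.535
v 2.388 1.751 -2.487
v 3.649 2.717 -3.744
v 2.142 1.948 -2.696
v 3.412 2.789 -4.031
v 1.906 2.021 -2.982
v 3.222 2.725 -4.352
v 1.715 1.956 -3.303
v 3.106 2.534 -4.658
v 1.6 1.766 -3.609
v 3.083 2.246 -4.902
v 1.576 1.478 -3.853
v 3.155 1.905 -5.048
v 1.649 1.136 -3.999
v 3.313 1.562 -5.073
v 1.806 0.793 -4.024
v 3.532 1.269 -4.973
v 2.025 0.501 -3.925
v 3.778 1.072 -4.764
v 2.271 0.303 -3.716
v 4.014 0.999 -4.478
v 2.508 0.231 -3.429
v 4.205 1.064 -4.157
v 2.698 0.295 -3.108
v 4.32 1.254 -3.851
v 2.814 0.486 -2.802
v 4.344 1.542 -3.607
v 2.837 0.774 -2.558
v -1.035 2.823 -0.027
v -0.659 3.12 -0.495
v 0.495 3.177 1.427
v -0.832 3.36 -0.371
v -1.052 3.477 -0.169
v -1.267 3.444 0.066
v -1.43 3.269 0.28
v -1.502 2.992 0.424
v -1.467 2.675 0.464
v -1.333 2.393 0.392
v -1.131 2.209 0.224
v -0.907 2.166 -0.001
v -0.713 2.273 -0.232
v -0.592 2.506 -0.416
v -0.573 2.812 -0.511
f 2 4 1
f 5 2 1
f 1 4 3
f 3 5 1
f 2 8 4
f 6 2 5
f 6 8 2
f 4 8 3
f 7 5 3
f 3 8 7
f 7 6 5
f 8 6 7
f 10 12 9
f 13 10 9
f 9 12 11
f 11 13 9
f 10 16 12
f 14 10 13
f 14 16 10
f 12 16 11
f 15 13 11
f 11 16 15
f 15 14 13
f 16 14 15
f 17 54 33
f 54 28 57
f 33 57 22
f 54 57 33
f 17 33 29
f 33 22 34
f 29 34 18
f 33 34 29
f 17 29 38
f 29 18 39
f 38 39 24
f 29 39 38
f 17 38 50
f 38 24 53
f 50 53 27
f 38 53 50
f 17 50 54
f 50 27 58
f 54 58 28
f 50 58 54
f 18 34 45
f 34 22 48
f 45 48 26
f 34 48 45
f 22 57 35
f 57 28 56
f 35 56 21
f 57 56 35
f 28 58 55
f 58 27 51
f 55 51 19
f 58 51 55
f 27 53 52
f 53 24 40
f 52 40 23
f 53 40 52
f 24 39 44
f 39 18 41
f 44 41 25
f 39 41 44
f 20 46 32
f 46 26 47
f 32 47 21
f 46 47 32
f 20 32 30
f 32 21 31
f 30 31 19
f 32 31 30
f 20 30 37
f 30 19 36
f 37 36 23
f 30 36 37
f 20 37 42
f 37 23 43
f 42 43 25
f 37 43 42
f 20 42 46
f 42 25 49
f 46 49 26
f 42 49 46
f 21 47 35
f 47 26 48
f 35 48 22
f 47 48 35
f 19 31 55
f 31 21 56
f 55 56 28
f 31 56 55
f 23 36 52
f 36 19 51
f 52 51 27
f 36 51 52
f 25 43 44
f 43 23 40
f 44 40 24
f 43 40 44
f 26 49 45
f 49 25 41
f 45 41 18
f 49 41 45
f 60 59 63
f 60 63 61
f 61 63 64
f 61 64 62
f 63 59 65
f 63 65 64
f 64 65 66
f 64 66 62
f 65 59 67
f 65 67 66
f 66 67 68
f 66 68 62
f 67 59 69
f 67 69 68
f 68 69 70
f 68 70 62
f 69 59 71
f 69 71 70
f 70 71 72
f 70 72 62
f 71 59 73
f 71 73 72
f 72 73 74
f 72 74 62
f 73 59 75
f 73 75 74
f 74 75 76
f 74 76 62
f 75 59 77
f 75 77 76
f 76 77 78
f 76 78 62
f 77 59 79
f 77 79 78
f 78 79 80
f 78 80 62
f 79 59 81
f 79 81 80
f 80 81 82
f 80 82 62
f 81 59 83
f 81 83 82
f 82 83 84
f 82 84 62
f 83 59 85
f 83 85 84
f 84 85 86
f 84 86 62
f 85 59 87
f 85 87 86
f 86 87 88
f 86 88 62
f 87 59 89
f 87 89 88
f 88 89 90
f 88 90 62
f 89 59 91
f 89 91 90
f 90 91 92
f 90 92 62
f 91 59 60
f 91 60 92
f 92 60 61
f 92 61 62
f 94 93 96
f 94 96 95
f 96 93 97
f 96 97 95
f 97 93 98
f 97 98 95
f 98 93 99
f 98 99 95
f 99 93 100
f 99 100 95
f 100 93 101
f 100 101 95
f 101 93 102
f 101 102 95
f 102 93 103
f 102 103 95
f 103 93 104
f 103 104 95
f 104 93 105
f 104 105 95
f 105 93 106
f 105 106 95
f 106 93 107
f 106 107 95
f 107 93 94
f 107 94 95



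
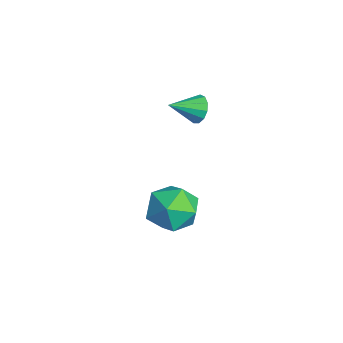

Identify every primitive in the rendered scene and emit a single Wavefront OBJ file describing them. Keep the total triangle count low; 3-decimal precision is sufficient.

v 1.585 -3.084 -1.637
v 2.335 -2.161 -1.951
v 2.965 -4.399 -2.209
v 3.715 -3.476 -2.523
v 3.459 -3.685 -1.338
v 2.606 -2.872 -0.984
v 2.694 -3.688 -3.176
v 1.841 -2.875 -2.822
v 3.02 -2.534 -2.902
v 3.493 -2.532 -1.766
v 1.807 -4.028 -2.394
v 2.28 -4.026 -1.258
v 1.37 -1.957 2.705
v 1.644 -2.202 2.121
v 1.53 -3.183 3.295
v 1.94 -2.063 2.331
v 2.055 -1.889 2.66
v 1.953 -1.738 3.003
v 1.665 -1.656 3.251
v 1.284 -1.669 3.326
v 0.93 -1.774 3.204
v 0.716 -1.937 2.924
v 0.709 -2.106 2.574
v 0.912 -2.228 2.266
v 1.261 -2.264 2.097
f 1 12 6
f 1 6 2
f 1 2 8
f 1 8 11
f 1 11 12
f 2 6 10
f 6 12 5
f 12 11 3
f 11 8 7
f 8 2 9
f 4 10 5
f 4 5 3
f 4 3 7
f 4 7 9
f 4 9 10
f 5 10 6
f 3 5 12
f 7 3 11
f 9 7 8
f 10 9 2
f 14 13 16
f 14 16 15
f 16 13 17
f 16 17 15
f 17 13 18
f 17 18 15
f 18 13 19
f 18 19 15
f 19 13 20
f 19 20 15
f 20 13 21
f 20 21 15
f 21 13 22
f 21 22 15
f 22 13 23
f 22 23 15
f 23 13 24
f 23 24 15
f 24 13 25
f 24 25 15
f 25 13 14
f 25 14 15



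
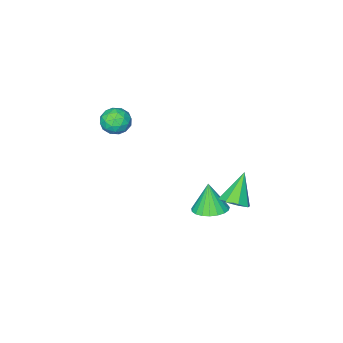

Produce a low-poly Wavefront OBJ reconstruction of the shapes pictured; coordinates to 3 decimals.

v 1.905 -2.333 2.791
v 2.627 -2.592 2.827
v 1.513 -3.468 2.473
v 2.235 -3.727 2.509
v 1.869 -3.521 3.151
v 2.111 -2.819 3.348
v 2.029 -3.241 1.952
v 2.271 -2.539 2.149
v 2.703 -3.153 2.309
v 2.604 -3.326 3.05
v 1.536 -2.734 2.25
v 1.437 -2.907 2.991
v 2.3 -2.363 2.837
v 1.84 -3.697 2.463
v 1.624 -3.576 2.841
v 2.048 -3.728 2.862
v 1.997 -2.497 3.143
v 2.421 -2.649 3.164
v 1.976 -3.195 3.355
v 1.719 -3.411 2.136
v 2.143 -3.563 2.157
v 2.092 -2.332 2.438
v 2.516 -2.484 2.459
v 2.164 -2.865 1.945
v 2.77 -2.845 2.553
v 2.539 -3.512 2.367
v 2.418 -3.226 2.039
v 2.561 -2.814 2.155
v 2.711 -2.947 2.989
v 2.481 -3.614 2.802
v 2.266 -3.493 3.18
v 2.408 -3.08 3.295
v 2.756 -3.277 2.684
v 1.659 -2.446 2.498
v 1.429 -3.113 2.311
v 1.732 -2.98 2.005
v 1.874 -2.567 2.12
v 1.601 -2.548 2.933
v 1.37 -3.215 2.747
v 1.579 -3.246 3.145
v 1.722 -2.834 3.261
v 1.384 -2.783 2.616
v 0.249 2.912 -0.081
v 0.803 2.497 0.18
v -0.669 2.528 1.261
v 0.834 3.035 0.355
v 0.522 3.501 0.275
v 0.05 3.622 -0.014
v -0.306 3.327 -0.341
v -0.337 2.789 -0.516
v -0.024 2.323 -0.436
v 0.448 2.203 -0.148
v 0.32 1.448 -1.447
v 1.085 1.786 -1.293
v 0.18 1.112 -0.013
v 0.872 2.064 -1.249
v 0.563 2.236 -1.239
v 0.212 2.272 -1.264
v -0.12 2.165 -1.322
v -0.376 1.935 -1.401
v -0.511 1.62 -1.488
v -0.503 1.276 -1.568
v -0.353 0.962 -1.627
v -0.086 0.731 -1.655
v 0.251 0.625 -1.647
v 0.6 0.661 -1.605
v 0.9 0.834 -1.535
v 1.101 1.112 -1.45
v 1.166 1.449 -1.364
f 1 38 17
f 38 12 41
f 17 41 6
f 38 41 17
f 1 17 13
f 17 6 18
f 13 18 2
f 17 18 13
f 1 13 22
f 13 2 23
f 22 23 8
f 13 23 22
f 1 22 34
f 22 8 37
f 34 37 11
f 22 37 34
f 1 34 38
f 34 11 42
f 38 42 12
f 34 42 38
f 2 18 29
f 18 6 32
f 29 32 10
f 18 32 29
f 6 41 19
f 41 12 40
f 19 40 5
f 41 40 19
f 12 42 39
f 42 11 35
f 39 35 3
f 42 35 39
f 11 37 36
f 37 8 24
f 36 24 7
f 37 24 36
f 8 23 28
f 23 2 25
f 28 25 9
f 23 25 28
f 4 30 16
f 30 10 31
f 16 31 5
f 30 31 16
f 4 16 14
f 16 5 15
f 14 15 3
f 16 15 14
f 4 14 21
f 14 3 20
f 21 20 7
f 14 20 21
f 4 21 26
f 21 7 27
f 26 27 9
f 21 27 26
f 4 26 30
f 26 9 33
f 30 33 10
f 26 33 30
f 5 31 19
f 31 10 32
f 19 32 6
f 31 32 19
f 3 15 39
f 15 5 40
f 39 40 12
f 15 40 39
f 7 20 36
f 20 3 35
f 36 35 11
f 20 35 36
f 9 27 28
f 27 7 24
f 28 24 8
f 27 24 28
f 10 33 29
f 33 9 25
f 29 25 2
f 33 25 29
f 44 43 46
f 44 46 45
f 46 43 47
f 46 47 45
f 47 43 48
f 47 48 45
f 48 43 49
f 48 49 45
f 49 43 50
f 49 50 45
f 50 43 51
f 50 51 45
f 51 43 52
f 51 52 45
f 52 43 44
f 52 44 45
f 54 53 56
f 54 56 55
f 56 53 57
f 56 57 55
f 57 53 58
f 57 58 55
f 58 53 59
f 58 59 55
f 59 53 60
f 59 60 55
f 60 53 61
f 60 61 55
f 61 53 62
f 61 62 55
f 62 53 63
f 62 63 55
f 63 53 64
f 63 64 55
f 64 53 65
f 64 65 55
f 65 53 66
f 65 66 55
f 66 53 67
f 66 67 55
f 67 53 68
f 67 68 55
f 68 53 69
f 68 69 55
f 69 53 54
f 69 54 55



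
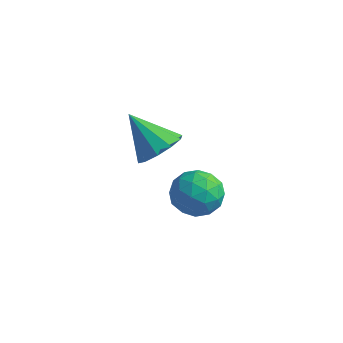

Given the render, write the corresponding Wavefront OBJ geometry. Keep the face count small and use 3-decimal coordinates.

v 1.756 -0.772 0.865
v 2.403 -0.424 1.515
v 0.444 -0.888 2.235
v 2.108 0.047 1.273
v 1.679 0.205 0.875
v 1.28 -0.01 0.474
v 1.062 -0.516 0.222
v 1.11 -1.12 0.216
v 1.404 -1.591 0.458
v 1.833 -1.749 0.856
v 2.232 -1.534 1.257
v 2.45 -1.027 1.509
v 1.166 1.751 -3.05
v 1.959 2.091 -2.379
v 1.981 0.189 -3.221
v 2.774 0.529 -2.55
v 1.769 0.345 -2.16
v 1.266 1.31 -2.054
v 2.674 0.97 -3.546
v 2.171 1.935 -3.44
v 2.892 1.608 -2.685
v 2.332 1.222 -1.829
v 1.608 1.058 -3.771
v 1.048 0.672 -2.915
v 1.491 2.058 -2.699
v 2.449 0.222 -2.901
v 1.858 0.114 -2.671
v 2.324 0.314 -2.277
v 1.084 1.599 -2.508
v 1.55 1.799 -2.114
v 1.438 0.773 -1.985
v 2.39 0.481 -3.486
v 2.856 0.681 -3.092
v 1.616 1.966 -3.323
v 2.082 2.166 -2.929
v 2.502 1.507 -3.615
v 2.506 1.974 -2.485
v 2.984 1.056 -2.586
v 2.926 1.315 -3.171
v 2.63 1.882 -3.109
v 2.177 1.747 -1.981
v 2.655 0.829 -2.082
v 2.065 0.721 -1.853
v 1.769 1.288 -1.79
v 2.725 1.463 -2.162
v 1.285 1.451 -3.518
v 1.763 0.533 -3.619
v 2.171 0.992 -3.81
v 1.875 1.559 -3.747
v 0.956 1.224 -3.014
v 1.434 0.306 -3.115
v 1.31 0.398 -2.491
v 1.014 0.965 -2.429
v 1.215 0.817 -3.438
f 2 1 4
f 2 4 3
f 4 1 5
f 4 5 3
f 5 1 6
f 5 6 3
f 6 1 7
f 6 7 3
f 7 1 8
f 7 8 3
f 8 1 9
f 8 9 3
f 9 1 10
f 9 10 3
f 10 1 11
f 10 11 3
f 11 1 12
f 11 12 3
f 12 1 2
f 12 2 3
f 13 50 29
f 50 24 53
f 29 53 18
f 50 53 29
f 13 29 25
f 29 18 30
f 25 30 14
f 29 30 25
f 13 25 34
f 25 14 35
f 34 35 20
f 25 35 34
f 13 34 46
f 34 20 49
f 46 49 23
f 34 49 46
f 13 46 50
f 46 23 54
f 50 54 24
f 46 54 50
f 14 30 41
f 30 18 44
f 41 44 22
f 30 44 41
f 18 53 31
f 53 24 52
f 31 52 17
f 53 52 31
f 24 54 51
f 54 23 47
f 51 47 15
f 54 47 51
f 23 49 48
f 49 20 36
f 48 36 19
f 49 36 48
f 20 35 40
f 35 14 37
f 40 37 21
f 35 37 40
f 16 42 28
f 42 22 43
f 28 43 17
f 42 43 28
f 16 28 26
f 28 17 27
f 26 27 15
f 28 27 26
f 16 26 33
f 26 15 32
f 33 32 19
f 26 32 33
f 16 33 38
f 33 19 39
f 38 39 21
f 33 39 38
f 16 38 42
f 38 21 45
f 42 45 22
f 38 45 42
f 17 43 31
f 43 22 44
f 31 44 18
f 43 44 31
f 15 27 51
f 27 17 52
f 51 52 24
f 27 52 51
f 19 32 48
f 32 15 47
f 48 47 23
f 32 47 48
f 21 39 40
f 39 19 36
f 40 36 20
f 39 36 40
f 22 45 41
f 45 21 37
f 41 37 14
f 45 37 41



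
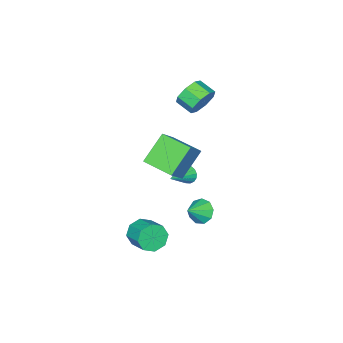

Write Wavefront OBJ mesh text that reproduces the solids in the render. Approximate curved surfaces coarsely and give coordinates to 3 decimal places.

v -3.751 -2.014 3.263
v -3.109 -1.718 4.026
v -3.126 -2.851 4.479
v -3.769 -3.146 3.717
v -3.875 -1.628 4.221
v -3.893 -2.76 4.675
v -4.569 -1.764 3.855
v -4.587 -2.896 4.309
v -4.784 -2.046 3.143
v -4.801 -3.178 3.596
v -4.394 -2.309 2.501
v -4.411 -3.442 2.954
v -3.627 -2.4 2.305
v -3.645 -3.532 2.759
v -2.933 -2.264 2.671
v -2.951 -3.396 3.125
v -2.719 -1.982 3.384
v -2.736 -3.114 3.837
v -1.23 -1.157 -1.254
v -0.986 -1.394 -1.819
v 0.41 -1.103 -0.566
v -0.979 -1.081 -1.86
v -1.03 -0.785 -1.761
v -1.127 -0.574 -1.547
v -1.247 -0.497 -1.265
v -1.364 -0.571 -0.981
v -1.45 -0.779 -0.759
v -1.486 -1.074 -0.651
v -1.463 -1.387 -0.681
v -1.387 -1.648 -0.842
v -1.275 -1.796 -1.098
v -1.153 -1.798 -1.389
v -1.048 -1.653 -1.649
v 3.438 -0.747 -3.17
v 3.902 -1.237 -2.473
v 4.406 0.038 -1.913
v 3.942 0.527 -2.61
v 4.322 -1.137 -3.077
v 4.825 0.137 -2.518
v 4.224 -0.809 -3.736
v 4.727 0.465 -3.176
v 3.665 -0.445 -4.063
v 4.169 0.83 -3.504
v 2.974 -0.258 -3.867
v 3.478 1.017 -3.307
v 2.555 -0.357 -3.262
v 3.058 0.917 -2.703
v 2.653 -0.685 -2.604
v 3.156 0.589 -2.044
v 3.211 -1.05 -2.276
v 3.715 0.225 -1.717
v -0.362 -1.502 2.445
v 1.02 -1.178 3.796
v -0.504 0.417 2.129
v 0.879 0.741 3.48
v 1.161 -1.641 0.92
v 2.544 -1.317 2.271
v 1.02 0.278 0.604
v 2.402 0.602 1.955
v -0.219 0.654 -3.003
v 0.197 1.238 -3.529
v 0.899 0.546 -2.237
v -0.085 1.53 -3.076
v -0.43 1.412 -2.588
v -0.677 0.939 -2.295
v -0.709 0.333 -2.332
v -0.512 -0.124 -2.684
v -0.179 -0.217 -3.184
v 0.136 0.098 -3.6
v 0.284 0.672 -3.736
f 2 1 5
f 2 5 3
f 3 5 6
f 3 6 4
f 5 1 7
f 5 7 6
f 6 7 8
f 6 8 4
f 7 1 9
f 7 9 8
f 8 9 10
f 8 10 4
f 9 1 11
f 9 11 10
f 10 11 12
f 10 12 4
f 11 1 13
f 11 13 12
f 12 13 14
f 12 14 4
f 13 1 15
f 13 15 14
f 14 15 16
f 14 16 4
f 15 1 17
f 15 17 16
f 16 17 18
f 16 18 4
f 17 1 2
f 17 2 18
f 18 2 3
f 18 3 4
f 20 19 22
f 20 22 21
f 22 19 23
f 22 23 21
f 23 19 24
f 23 24 21
f 24 19 25
f 24 25 21
f 25 19 26
f 25 26 21
f 26 19 27
f 26 27 21
f 27 19 28
f 27 28 21
f 28 19 29
f 28 29 21
f 29 19 30
f 29 30 21
f 30 19 31
f 30 31 21
f 31 19 32
f 31 32 21
f 32 19 33
f 32 33 21
f 33 19 20
f 33 20 21
f 35 34 38
f 35 38 36
f 36 38 39
f 36 39 37
f 38 34 40
f 38 40 39
f 39 40 41
f 39 41 37
f 40 34 42
f 40 42 41
f 41 42 43
f 41 43 37
f 42 34 44
f 42 44 43
f 43 44 45
f 43 45 37
f 44 34 46
f 44 46 45
f 45 46 47
f 45 47 37
f 46 34 48
f 46 48 47
f 47 48 49
f 47 49 37
f 48 34 50
f 48 50 49
f 49 50 51
f 49 51 37
f 50 34 35
f 50 35 51
f 51 35 36
f 51 36 37
f 53 55 52
f 56 53 52
f 52 55 54
f 54 56 52
f 53 59 55
f 57 53 56
f 57 59 53
f 55 59 54
f 58 56 54
f 54 59 58
f 58 57 56
f 59 57 58
f 61 60 63
f 61 63 62
f 63 60 64
f 63 64 62
f 64 60 65
f 64 65 62
f 65 60 66
f 65 66 62
f 66 60 67
f 66 67 62
f 67 60 68
f 67 68 62
f 68 60 69
f 68 69 62
f 69 60 70
f 69 70 62
f 70 60 61
f 70 61 62



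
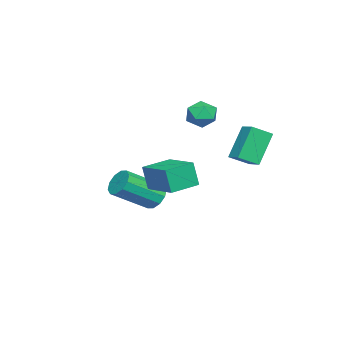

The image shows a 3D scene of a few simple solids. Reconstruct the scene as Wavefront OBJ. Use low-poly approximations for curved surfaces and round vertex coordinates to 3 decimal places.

v -1.147 1.737 -1.728
v -2.052 2.032 -0.259
v -0.577 2.338 -1.498
v -1.481 2.633 -0.029
v -0.579 1.007 -1.231
v -1.483 1.302 0.238
v -0.008 1.608 -1.001
v -0.913 1.903 0.468
v 2.623 -1.299 -2.21
v 2.609 -1.551 -1.047
v 1.519 -0.537 -2.057
v 1.505 -0.789 -0.895
v 3.595 0.049 -1.905
v 3.581 -0.203 -0.743
v 2.491 0.811 -1.753
v 2.477 0.559 -0.59
v -1.063 0.332 1.322
v -0.405 0.031 1.543
v -1.135 -0.491 0.417
v -0.477 -0.792 0.638
v -1.092 -0.867 1.072
v -1.048 -0.359 1.631
v -0.492 -0.101 0.329
v -0.448 0.407 0.888
v -0.052 -0.237 0.929
v -0.423 -0.71 1.389
v -1.117 0.25 0.571
v -1.488 -0.223 1.031
v -1.167 -2.402 -4.143
v -0.87 -2.656 -4.748
v 0.284 -3.892 -3.662
v -0.013 -3.638 -3.057
v -0.627 -2.309 -4.61
v 0.527 -3.545 -3.524
v -0.591 -1.997 -4.295
v 0.563 -3.234 -3.209
v -0.774 -1.84 -3.921
v 0.379 -3.077 -2.835
v -1.108 -1.898 -3.632
v 0.046 -3.134 -2.546
v -1.464 -2.148 -3.538
v -0.31 -3.384 -2.452
v -1.707 -2.495 -3.676
v -0.553 -3.731 -2.59
v -1.743 -2.806 -3.991
v -0.589 -4.043 -2.905
v -1.559 -2.963 -4.365
v -0.406 -4.2 -3.279
v -1.226 -2.906 -4.654
v -0.072 -4.142 -3.568
f 2 4 1
f 5 2 1
f 1 4 3
f 3 5 1
f 2 8 4
f 6 2 5
f 6 8 2
f 4 8 3
f 7 5 3
f 3 8 7
f 7 6 5
f 8 6 7
f 10 12 9
f 13 10 9
f 9 12 11
f 11 13 9
f 10 16 12
f 14 10 13
f 14 16 10
f 12 16 11
f 15 13 11
f 11 16 15
f 15 14 13
f 16 14 15
f 17 28 22
f 17 22 18
f 17 18 24
f 17 24 27
f 17 27 28
f 18 22 26
f 22 28 21
f 28 27 19
f 27 24 23
f 24 18 25
f 20 26 21
f 20 21 19
f 20 19 23
f 20 23 25
f 20 25 26
f 21 26 22
f 19 21 28
f 23 19 27
f 25 23 24
f 26 25 18
f 30 29 33
f 30 33 31
f 31 33 34
f 31 34 32
f 33 29 35
f 33 35 34
f 34 35 36
f 34 36 32
f 35 29 37
f 35 37 36
f 36 37 38
f 36 38 32
f 37 29 39
f 37 39 38
f 38 39 40
f 38 40 32
f 39 29 41
f 39 41 40
f 40 41 42
f 40 42 32
f 41 29 43
f 41 43 42
f 42 43 44
f 42 44 32
f 43 29 45
f 43 45 44
f 44 45 46
f 44 46 32
f 45 29 47
f 45 47 46
f 46 47 48
f 46 48 32
f 47 29 49
f 47 49 48
f 48 49 50
f 48 50 32
f 49 29 30
f 49 30 50
f 50 30 31
f 50 31 32



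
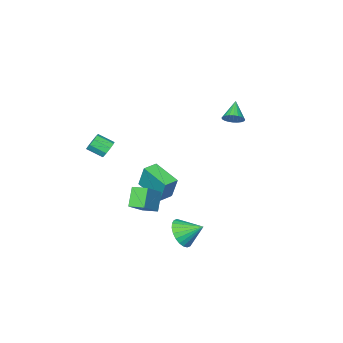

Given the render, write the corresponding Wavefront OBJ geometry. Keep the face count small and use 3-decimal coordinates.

v 2.538 -3.49 0.012
v 2.858 -3.602 -0.483
v 3.402 -4.323 0.033
v 3.082 -4.21 0.528
v 3.039 -3.308 -0.263
v 3.584 -4.028 0.253
v 2.986 -3.098 0.086
v 3.53 -3.819 0.602
v 2.723 -3.072 0.4
v 3.268 -3.792 0.916
v 2.374 -3.241 0.533
v 2.918 -3.961 1.049
v 2.101 -3.527 0.421
v 2.645 -4.247 0.937
v 2.033 -3.795 0.119
v 2.577 -4.516 0.635
v 2.201 -3.921 -0.234
v 2.745 -4.641 0.282
v 2.527 -3.845 -0.472
v 3.071 -4.565 0.044
v -0.436 -3.603 -3.482
v -0.426 -3.101 -2.016
v -0.532 -1.903 -4.064
v -0.523 -1.401 -2.597
v 0.463 -3.559 -3.503
v 0.472 -3.057 -2.036
v 0.366 -1.859 -4.084
v 0.376 -1.357 -2.618
v 2.933 0.134 -1.354
v 4.189 0.569 -0.342
v 2.544 0.934 -1.215
v 3.799 1.369 -0.203
v 3.561 0.611 -2.337
v 4.816 1.046 -1.325
v 3.171 1.411 -2.198
v 4.427 1.846 -1.186
v 3.139 3.304 -2.926
v 3.836 3.913 -3.091
v 2.501 4.216 -2.254
v 3.618 3.974 -3.379
v 3.328 3.932 -3.599
v 3.008 3.795 -3.717
v 2.709 3.584 -3.714
v 2.475 3.329 -3.591
v 2.342 3.071 -3.367
v 2.33 2.849 -3.075
v 2.442 2.695 -2.761
v 2.66 2.635 -2.473
v 2.95 2.676 -2.253
v 3.27 2.813 -2.135
v 3.569 3.025 -2.138
v 3.803 3.279 -2.261
v 3.936 3.537 -2.485
v 3.947 3.76 -2.777
v -2.879 0.396 2.106
v -2.624 0.705 2.592
v -3.641 -0.276 2.934
v -2.814 0.851 2.537
v -3.013 0.928 2.416
v -3.193 0.924 2.247
v -3.324 0.84 2.058
v -3.388 0.688 1.876
v -3.375 0.491 1.728
v -3.286 0.281 1.639
v -3.135 0.087 1.62
v -2.945 -0.059 1.676
v -2.746 -0.136 1.797
v -2.566 -0.132 1.965
v -2.435 -0.047 2.155
v -2.371 0.105 2.337
v -2.384 0.301 2.484
v -2.473 0.512 2.574
f 2 1 5
f 2 5 3
f 3 5 6
f 3 6 4
f 5 1 7
f 5 7 6
f 6 7 8
f 6 8 4
f 7 1 9
f 7 9 8
f 8 9 10
f 8 10 4
f 9 1 11
f 9 11 10
f 10 11 12
f 10 12 4
f 11 1 13
f 11 13 12
f 12 13 14
f 12 14 4
f 13 1 15
f 13 15 14
f 14 15 16
f 14 16 4
f 15 1 17
f 15 17 16
f 16 17 18
f 16 18 4
f 17 1 19
f 17 19 18
f 18 19 20
f 18 20 4
f 19 1 2
f 19 2 20
f 20 2 3
f 20 3 4
f 22 24 21
f 25 22 21
f 21 24 23
f 23 25 21
f 22 28 24
f 26 22 25
f 26 28 22
f 24 28 23
f 27 25 23
f 23 28 27
f 27 26 25
f 28 26 27
f 30 32 29
f 33 30 29
f 29 32 31
f 31 33 29
f 30 36 32
f 34 30 33
f 34 36 30
f 32 36 31
f 35 33 31
f 31 36 35
f 35 34 33
f 36 34 35
f 38 37 40
f 38 40 39
f 40 37 41
f 40 41 39
f 41 37 42
f 41 42 39
f 42 37 43
f 42 43 39
f 43 37 44
f 43 44 39
f 44 37 45
f 44 45 39
f 45 37 46
f 45 46 39
f 46 37 47
f 46 47 39
f 47 37 48
f 47 48 39
f 48 37 49
f 48 49 39
f 49 37 50
f 49 50 39
f 50 37 51
f 50 51 39
f 51 37 52
f 51 52 39
f 52 37 53
f 52 53 39
f 53 37 54
f 53 54 39
f 54 37 38
f 54 38 39
f 56 55 58
f 56 58 57
f 58 55 59
f 58 59 57
f 59 55 60
f 59 60 57
f 60 55 61
f 60 61 57
f 61 55 62
f 61 62 57
f 62 55 63
f 62 63 57
f 63 55 64
f 63 64 57
f 64 55 65
f 64 65 57
f 65 55 66
f 65 66 57
f 66 55 67
f 66 67 57
f 67 55 68
f 67 68 57
f 68 55 69
f 68 69 57
f 69 55 70
f 69 70 57
f 70 55 71
f 70 71 57
f 71 55 72
f 71 72 57
f 72 55 56
f 72 56 57



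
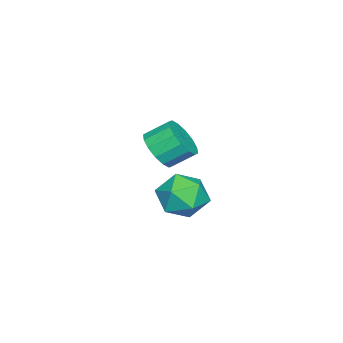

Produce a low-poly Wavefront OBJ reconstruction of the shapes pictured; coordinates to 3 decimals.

v -3.565 -2.026 0.43
v -2.757 -1.449 0.157
v -3.186 -0.497 0.898
v -3.995 -1.074 1.17
v -3.134 -1.338 -0.204
v -3.563 -0.386 0.537
v -3.626 -1.411 -0.395
v -4.055 -0.46 0.346
v -4.102 -1.649 -0.365
v -4.531 -0.698 0.376
v -4.434 -1.988 -0.122
v -4.864 -1.037 0.619
v -4.534 -2.337 0.269
v -4.963 -1.386 1.009
v -4.374 -2.603 0.702
v -4.803 -1.651 1.443
v -3.997 -2.714 1.063
v -4.426 -1.762 1.804
v -3.505 -2.64 1.254
v -3.934 -1.689 1.995
v -3.029 -2.402 1.224
v -3.458 -1.451 1.965
v -2.696 -2.063 0.981
v -3.126 -1.112 1.722
v -2.597 -1.714 0.591
v -3.026 -0.763 1.331
v 0.807 1.596 1.557
v 1.577 0.761 1.402
v -0.157 0.979 0.098
v 0.613 0.144 -0.057
v -0.078 0.124 0.857
v 0.518 0.505 1.759
v 0.902 1.235 -0.259
v 1.498 1.616 0.643
v 1.635 0.538 0.279
v 1.03 -0.149 0.969
v 0.39 1.889 0.531
v -0.215 1.202 1.221
f 2 1 5
f 2 5 3
f 3 5 6
f 3 6 4
f 5 1 7
f 5 7 6
f 6 7 8
f 6 8 4
f 7 1 9
f 7 9 8
f 8 9 10
f 8 10 4
f 9 1 11
f 9 11 10
f 10 11 12
f 10 12 4
f 11 1 13
f 11 13 12
f 12 13 14
f 12 14 4
f 13 1 15
f 13 15 14
f 14 15 16
f 14 16 4
f 15 1 17
f 15 17 16
f 16 17 18
f 16 18 4
f 17 1 19
f 17 19 18
f 18 19 20
f 18 20 4
f 19 1 21
f 19 21 20
f 20 21 22
f 20 22 4
f 21 1 23
f 21 23 22
f 22 23 24
f 22 24 4
f 23 1 25
f 23 25 24
f 24 25 26
f 24 26 4
f 25 1 2
f 25 2 26
f 26 2 3
f 26 3 4
f 27 38 32
f 27 32 28
f 27 28 34
f 27 34 37
f 27 37 38
f 28 32 36
f 32 38 31
f 38 37 29
f 37 34 33
f 34 28 35
f 30 36 31
f 30 31 29
f 30 29 33
f 30 33 35
f 30 35 36
f 31 36 32
f 29 31 38
f 33 29 37
f 35 33 34
f 36 35 28



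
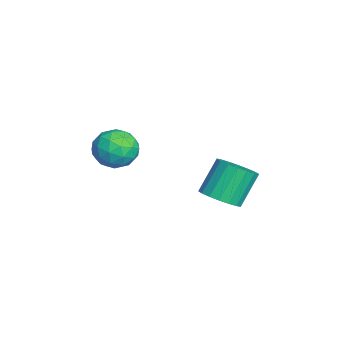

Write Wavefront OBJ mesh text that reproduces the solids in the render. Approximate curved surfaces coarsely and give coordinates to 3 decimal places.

v -1.466 0.302 1.599
v -0.616 0.569 1.673
v -1.024 -1.069 1.467
v -0.174 -0.802 1.541
v -0.721 -0.755 2.247
v -0.994 0.092 2.328
v -0.646 -0.592 0.812
v -0.919 0.255 0.893
v -0.11 0.016 1.186
v -0.155 -0.085 2.073
v -1.485 -0.415 1.067
v -1.53 -0.516 1.954
v -1.08 0.556 1.648
v -0.56 -1.056 1.492
v -0.882 -1.028 1.907
v -0.382 -0.871 1.951
v -1.302 0.276 2.033
v -0.802 0.432 2.076
v -0.864 -0.346 2.413
v -0.838 -0.932 1.064
v -0.338 -0.776 1.107
v -1.258 0.371 1.189
v -0.758 0.528 1.233
v -0.776 -0.154 0.727
v -0.282 0.387 1.405
v -0.023 -0.418 1.327
v -0.3 -0.295 0.899
v -0.461 0.203 0.947
v -0.309 0.328 1.927
v -0.05 -0.477 1.849
v -0.371 -0.449 2.264
v -0.531 0.048 2.312
v -0.012 0.004 1.64
v -1.59 -0.023 1.291
v -1.331 -0.828 1.213
v -1.109 -0.548 0.828
v -1.269 -0.051 0.876
v -1.617 -0.082 1.813
v -1.358 -0.887 1.735
v -1.179 -0.703 2.193
v -1.34 -0.205 2.241
v -1.628 -0.504 1.5
v -0.736 3.374 -1.053
v -0.003 3.296 -0.671
v -0.591 3.968 0.595
v -1.324 4.046 0.213
v 0.024 3.626 -0.834
v -0.564 4.299 0.432
v -0.1 3.907 -1.041
v -0.688 4.579 0.226
v -0.349 4.082 -1.249
v -0.937 4.754 0.017
v -0.675 4.116 -1.419
v -1.264 4.789 -0.153
v -1.013 4.004 -1.517
v -1.602 4.676 -0.25
v -1.297 3.767 -1.522
v -1.885 4.439 -0.256
v -1.469 3.452 -1.435
v -2.057 4.124 -0.169
v -1.496 3.121 -1.272
v -2.084 3.794 -0.006
v -1.372 2.841 -1.066
v -1.96 3.513 0.201
v -1.123 2.666 -0.857
v -1.711 3.338 0.409
v -0.796 2.631 -0.687
v -1.385 3.304 0.579
v -0.458 2.744 -0.59
v -1.047 3.416 0.677
v -0.175 2.981 -0.584
v -0.763 3.653 0.682
f 1 38 17
f 38 12 41
f 17 41 6
f 38 41 17
f 1 17 13
f 17 6 18
f 13 18 2
f 17 18 13
f 1 13 22
f 13 2 23
f 22 23 8
f 13 23 22
f 1 22 34
f 22 8 37
f 34 37 11
f 22 37 34
f 1 34 38
f 34 11 42
f 38 42 12
f 34 42 38
f 2 18 29
f 18 6 32
f 29 32 10
f 18 32 29
f 6 41 19
f 41 12 40
f 19 40 5
f 41 40 19
f 12 42 39
f 42 11 35
f 39 35 3
f 42 35 39
f 11 37 36
f 37 8 24
f 36 24 7
f 37 24 36
f 8 23 28
f 23 2 25
f 28 25 9
f 23 25 28
f 4 30 16
f 30 10 31
f 16 31 5
f 30 31 16
f 4 16 14
f 16 5 15
f 14 15 3
f 16 15 14
f 4 14 21
f 14 3 20
f 21 20 7
f 14 20 21
f 4 21 26
f 21 7 27
f 26 27 9
f 21 27 26
f 4 26 30
f 26 9 33
f 30 33 10
f 26 33 30
f 5 31 19
f 31 10 32
f 19 32 6
f 31 32 19
f 3 15 39
f 15 5 40
f 39 40 12
f 15 40 39
f 7 20 36
f 20 3 35
f 36 35 11
f 20 35 36
f 9 27 28
f 27 7 24
f 28 24 8
f 27 24 28
f 10 33 29
f 33 9 25
f 29 25 2
f 33 25 29
f 44 43 47
f 44 47 45
f 45 47 48
f 45 48 46
f 47 43 49
f 47 49 48
f 48 49 50
f 48 50 46
f 49 43 51
f 49 51 50
f 50 51 52
f 50 52 46
f 51 43 53
f 51 53 52
f 52 53 54
f 52 54 46
f 53 43 55
f 53 55 54
f 54 55 56
f 54 56 46
f 55 43 57
f 55 57 56
f 56 57 58
f 56 58 46
f 57 43 59
f 57 59 58
f 58 59 60
f 58 60 46
f 59 43 61
f 59 61 60
f 60 61 62
f 60 62 46
f 61 43 63
f 61 63 62
f 62 63 64
f 62 64 46
f 63 43 65
f 63 65 64
f 64 65 66
f 64 66 46
f 65 43 67
f 65 67 66
f 66 67 68
f 66 68 46
f 67 43 69
f 67 69 68
f 68 69 70
f 68 70 46
f 69 43 71
f 69 71 70
f 70 71 72
f 70 72 46
f 71 43 44
f 71 44 72
f 72 44 45
f 72 45 46



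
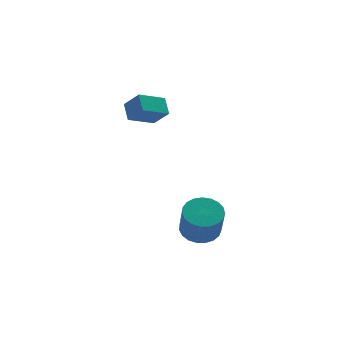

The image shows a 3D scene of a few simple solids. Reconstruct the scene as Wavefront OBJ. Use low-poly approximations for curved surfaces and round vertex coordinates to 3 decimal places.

v -0.529 2.386 3.6
v -0.367 3.312 4.209
v -1.055 3.102 2.651
v -0.892 4.028 3.259
v 0.952 2.572 2.921
v 1.115 3.498 3.529
v 0.427 3.288 1.971
v 0.589 4.214 2.58
v 1.251 -0.702 -3.712
v 2.307 -0.75 -3.634
v 2.145 -1.505 -1.909
v 1.089 -1.458 -1.988
v 2.221 -0.351 -3.467
v 2.059 -1.106 -1.743
v 1.967 -0.013 -3.343
v 1.805 -0.768 -1.618
v 1.589 0.206 -3.283
v 1.427 -0.549 -1.558
v 1.153 0.268 -3.297
v 0.991 -0.488 -1.572
v 0.733 0.162 -3.382
v 0.571 -0.594 -1.658
v 0.404 -0.093 -3.525
v 0.242 -0.849 -1.8
v 0.221 -0.454 -3.7
v 0.059 -1.209 -1.976
v 0.216 -0.858 -3.878
v 0.054 -1.613 -2.153
v 0.39 -1.234 -4.026
v 0.228 -1.99 -2.302
v 0.713 -1.519 -4.121
v 0.551 -2.274 -2.396
v 1.129 -1.662 -4.144
v 0.967 -2.418 -2.42
v 1.566 -1.64 -4.094
v 1.404 -2.395 -2.369
v 1.949 -1.455 -3.977
v 1.787 -2.211 -2.252
v 2.211 -1.14 -3.814
v 2.049 -1.896 -2.089
f 2 4 1
f 5 2 1
f 1 4 3
f 3 5 1
f 2 8 4
f 6 2 5
f 6 8 2
f 4 8 3
f 7 5 3
f 3 8 7
f 7 6 5
f 8 6 7
f 10 9 13
f 10 13 11
f 11 13 14
f 11 14 12
f 13 9 15
f 13 15 14
f 14 15 16
f 14 16 12
f 15 9 17
f 15 17 16
f 16 17 18
f 16 18 12
f 17 9 19
f 17 19 18
f 18 19 20
f 18 20 12
f 19 9 21
f 19 21 20
f 20 21 22
f 20 22 12
f 21 9 23
f 21 23 22
f 22 23 24
f 22 24 12
f 23 9 25
f 23 25 24
f 24 25 26
f 24 26 12
f 25 9 27
f 25 27 26
f 26 27 28
f 26 28 12
f 27 9 29
f 27 29 28
f 28 29 30
f 28 30 12
f 29 9 31
f 29 31 30
f 30 31 32
f 30 32 12
f 31 9 33
f 31 33 32
f 32 33 34
f 32 34 12
f 33 9 35
f 33 35 34
f 34 35 36
f 34 36 12
f 35 9 37
f 35 37 36
f 36 37 38
f 36 38 12
f 37 9 39
f 37 39 38
f 38 39 40
f 38 40 12
f 39 9 10
f 39 10 40
f 40 10 11
f 40 11 12

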